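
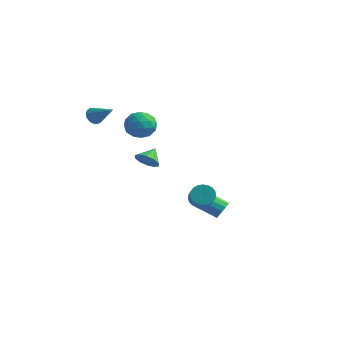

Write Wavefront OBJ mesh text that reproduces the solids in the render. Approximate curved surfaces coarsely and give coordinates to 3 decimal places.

v 2.011 -1.115 -1.452
v 2.401 -1.165 -1.982
v 3.659 -2.434 -0.938
v 3.269 -2.385 -0.408
v 2.505 -0.962 -1.862
v 3.763 -2.232 -0.818
v 2.534 -0.783 -1.679
v 3.793 -2.053 -0.635
v 2.483 -0.655 -1.462
v 3.742 -1.924 -0.418
v 2.361 -0.596 -1.243
v 3.619 -1.866 -0.199
v 2.185 -0.617 -1.056
v 3.444 -1.886 -0.012
v 1.983 -0.713 -0.929
v 3.241 -1.983 0.115
v 1.784 -0.871 -0.882
v 3.043 -2.141 0.162
v 1.621 -1.066 -0.922
v 2.879 -2.335 0.122
v 1.517 -1.268 -1.042
v 2.775 -2.538 0.002
v 1.487 -1.447 -1.225
v 2.746 -2.717 -0.181
v 1.538 -1.576 -1.442
v 2.797 -2.845 -0.398
v 1.661 -1.634 -1.661
v 2.919 -2.904 -0.617
v 1.836 -1.614 -1.848
v 3.095 -2.883 -0.804
v 2.039 -1.517 -1.975
v 3.297 -2.787 -0.931
v 2.237 -1.359 -2.022
v 3.496 -2.629 -0.978
v 0.509 2.428 -4.079
v 0.813 2.473 -3.552
v -0.285 1.958 -2.874
v -0.589 1.912 -3.401
v 0.664 2.749 -3.584
v -0.435 2.234 -2.906
v 0.473 2.939 -3.749
v -0.626 2.424 -3.071
v 0.292 2.992 -4.002
v -0.807 2.477 -3.324
v 0.169 2.894 -4.276
v -0.93 2.379 -3.598
v 0.137 2.671 -4.497
v -0.961 2.155 -3.819
v 0.205 2.382 -4.606
v -0.893 1.867 -3.928
v 0.355 2.106 -4.574
v -0.744 1.591 -3.896
v 0.546 1.916 -4.409
v -0.553 1.401 -3.731
v 0.727 1.863 -4.156
v -0.372 1.348 -3.478
v 0.85 1.961 -3.882
v -0.249 1.446 -3.204
v 0.881 2.185 -3.661
v -0.217 1.669 -2.983
v -3.932 1.204 -1.221
v -3.386 1.579 -1.592
v -4.068 2.036 -0.579
v -3.795 1.674 -1.802
v -4.257 1.589 -1.79
v -4.595 1.357 -1.56
v -4.679 1.066 -1.201
v -4.478 0.828 -0.849
v -4.069 0.734 -0.639
v -3.607 0.818 -0.652
v -3.269 1.05 -0.882
v -3.185 1.341 -1.241
v -3.736 -3.006 3.451
v -3.492 -3.351 3.068
v -2.444 -2.934 4.209
v -3.448 -3.1 2.969
v -3.47 -2.829 2.98
v -3.552 -2.598 3.099
v -3.677 -2.46 3.298
v -3.816 -2.448 3.533
v -3.936 -2.563 3.749
v -4.01 -2.78 3.897
v -4.022 -3.049 3.942
v -3.968 -3.308 3.876
v -3.861 -3.498 3.711
v -3.726 -3.575 3.487
v -3.593 -3.522 3.255
v -2.309 0.023 1.824
v -1.822 -0.552 2.396
v -3.618 -0.608 2.304
v -3.131 -1.183 2.876
v -3.17 -0.255 3.059
v -2.36 0.135 2.762
v -3.08 -1.295 1.938
v -2.27 -0.905 1.641
v -2.298 -1.366 2.467
v -2.354 -0.724 3.16
v -3.086 -0.436 1.54
v -3.142 0.206 2.233
v -1.95 -0.209 2.068
v -3.49 -0.951 2.632
v -3.512 -0.406 2.739
v -3.226 -0.743 3.076
v -2.267 0.195 2.283
v -1.981 -0.143 2.619
v -2.773 0.031 3.009
v -3.459 -1.017 2.081
v -3.173 -1.355 2.417
v -2.214 -0.417 1.624
v -1.928 -0.754 1.961
v -2.667 -1.191 1.691
v -1.944 -1.026 2.446
v -2.714 -1.397 2.728
v -2.683 -1.462 2.177
v -2.208 -1.233 2.002
v -1.977 -0.648 2.853
v -2.747 -1.019 3.135
v -2.769 -0.474 3.242
v -2.293 -0.244 3.068
v -2.257 -1.127 2.895
v -2.693 -0.141 1.565
v -3.463 -0.512 1.847
v -3.147 -0.916 1.632
v -2.671 -0.686 1.458
v -2.726 0.237 1.972
v -3.496 -0.134 2.254
v -3.232 0.073 2.698
v -2.757 0.302 2.523
v -3.183 -0.033 1.805
f 2 1 5
f 2 5 3
f 3 5 6
f 3 6 4
f 5 1 7
f 5 7 6
f 6 7 8
f 6 8 4
f 7 1 9
f 7 9 8
f 8 9 10
f 8 10 4
f 9 1 11
f 9 11 10
f 10 11 12
f 10 12 4
f 11 1 13
f 11 13 12
f 12 13 14
f 12 14 4
f 13 1 15
f 13 15 14
f 14 15 16
f 14 16 4
f 15 1 17
f 15 17 16
f 16 17 18
f 16 18 4
f 17 1 19
f 17 19 18
f 18 19 20
f 18 20 4
f 19 1 21
f 19 21 20
f 20 21 22
f 20 22 4
f 21 1 23
f 21 23 22
f 22 23 24
f 22 24 4
f 23 1 25
f 23 25 24
f 24 25 26
f 24 26 4
f 25 1 27
f 25 27 26
f 26 27 28
f 26 28 4
f 27 1 29
f 27 29 28
f 28 29 30
f 28 30 4
f 29 1 31
f 29 31 30
f 30 31 32
f 30 32 4
f 31 1 33
f 31 33 32
f 32 33 34
f 32 34 4
f 33 1 2
f 33 2 34
f 34 2 3
f 34 3 4
f 36 35 39
f 36 39 37
f 37 39 40
f 37 40 38
f 39 35 41
f 39 41 40
f 40 41 42
f 40 42 38
f 41 35 43
f 41 43 42
f 42 43 44
f 42 44 38
f 43 35 45
f 43 45 44
f 44 45 46
f 44 46 38
f 45 35 47
f 45 47 46
f 46 47 48
f 46 48 38
f 47 35 49
f 47 49 48
f 48 49 50
f 48 50 38
f 49 35 51
f 49 51 50
f 50 51 52
f 50 52 38
f 51 35 53
f 51 53 52
f 52 53 54
f 52 54 38
f 53 35 55
f 53 55 54
f 54 55 56
f 54 56 38
f 55 35 57
f 55 57 56
f 56 57 58
f 56 58 38
f 57 35 59
f 57 59 58
f 58 59 60
f 58 60 38
f 59 35 36
f 59 36 60
f 60 36 37
f 60 37 38
f 62 61 64
f 62 64 63
f 64 61 65
f 64 65 63
f 65 61 66
f 65 66 63
f 66 61 67
f 66 67 63
f 67 61 68
f 67 68 63
f 68 61 69
f 68 69 63
f 69 61 70
f 69 70 63
f 70 61 71
f 70 71 63
f 71 61 72
f 71 72 63
f 72 61 62
f 72 62 63
f 74 73 76
f 74 76 75
f 76 73 77
f 76 77 75
f 77 73 78
f 77 78 75
f 78 73 79
f 78 79 75
f 79 73 80
f 79 80 75
f 80 73 81
f 80 81 75
f 81 73 82
f 81 82 75
f 82 73 83
f 82 83 75
f 83 73 84
f 83 84 75
f 84 73 85
f 84 85 75
f 85 73 86
f 85 86 75
f 86 73 87
f 86 87 75
f 87 73 74
f 87 74 75
f 88 125 104
f 125 99 128
f 104 128 93
f 125 128 104
f 88 104 100
f 104 93 105
f 100 105 89
f 104 105 100
f 88 100 109
f 100 89 110
f 109 110 95
f 100 110 109
f 88 109 121
f 109 95 124
f 121 124 98
f 109 124 121
f 88 121 125
f 121 98 129
f 125 129 99
f 121 129 125
f 89 105 116
f 105 93 119
f 116 119 97
f 105 119 116
f 93 128 106
f 128 99 127
f 106 127 92
f 128 127 106
f 99 129 126
f 129 98 122
f 126 122 90
f 129 122 126
f 98 124 123
f 124 95 111
f 123 111 94
f 124 111 123
f 95 110 115
f 110 89 112
f 115 112 96
f 110 112 115
f 91 117 103
f 117 97 118
f 103 118 92
f 117 118 103
f 91 103 101
f 103 92 102
f 101 102 90
f 103 102 101
f 91 101 108
f 101 90 107
f 108 107 94
f 101 107 108
f 91 108 113
f 108 94 114
f 113 114 96
f 108 114 113
f 91 113 117
f 113 96 120
f 117 120 97
f 113 120 117
f 92 118 106
f 118 97 119
f 106 119 93
f 118 119 106
f 90 102 126
f 102 92 127
f 126 127 99
f 102 127 126
f 94 107 123
f 107 90 122
f 123 122 98
f 107 122 123
f 96 114 115
f 114 94 111
f 115 111 95
f 114 111 115
f 97 120 116
f 120 96 112
f 116 112 89
f 120 112 116



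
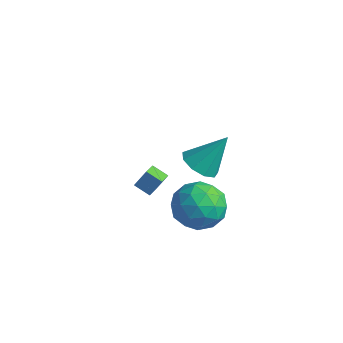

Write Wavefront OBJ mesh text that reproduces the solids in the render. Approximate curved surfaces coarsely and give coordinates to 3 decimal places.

v -2.954 4.112 -3.799
v -2.555 3.387 -3.532
v -3.661 3.862 -3.421
v -3.262 3.137 -3.154
v -2.678 4.563 -2.986
v -2.279 3.838 -2.719
v -3.385 4.313 -2.608
v -2.986 3.588 -2.341
v 0.34 3.98 -3.41
v 1.393 3.921 -2.737
v -0.653 2.999 -1.943
v 0.4 2.94 -1.27
v -0.166 4.041 -1.45
v 0.447 4.647 -2.357
v 0.293 2.273 -2.323
v 0.906 2.879 -3.23
v 1.364 2.866 -2.065
v 1.08 3.959 -1.526
v -0.34 2.961 -3.154
v -0.624 4.054 -2.615
v 0.953 4.037 -3.202
v -0.213 2.883 -1.478
v -0.546 3.53 -1.584
v 0.073 3.496 -1.188
v 0.398 4.464 -2.979
v 1.017 4.429 -2.583
v 0.1 4.499 -1.827
v -0.277 2.491 -2.097
v 0.342 2.456 -1.701
v 0.667 3.424 -3.492
v 1.286 3.39 -3.096
v 0.64 2.421 -2.853
v 1.555 3.382 -2.412
v 0.972 2.805 -1.55
v 0.909 2.413 -2.169
v 1.269 2.769 -2.701
v 1.389 4.024 -2.095
v 0.805 3.447 -1.233
v 0.472 4.095 -1.339
v 0.833 4.451 -1.871
v 1.372 3.404 -1.7
v -0.065 3.473 -3.447
v -0.649 2.896 -2.585
v -0.093 2.469 -2.809
v 0.268 2.825 -3.341
v -0.232 4.115 -3.13
v -0.815 3.538 -2.268
v -0.529 4.151 -1.979
v -0.169 4.507 -2.511
v -0.632 3.516 -2.98
v 1.369 2.528 1.551
v 1.874 3.034 1.037
v 1.971 3.452 3.049
v 1.33 3.284 1.101
v 0.804 3.18 1.376
v 0.543 2.772 1.733
v 0.668 2.25 2.004
v 1.121 1.858 2.064
v 1.69 1.78 1.883
v 2.109 2.052 1.547
v 2.181 2.547 1.213
f 2 4 1
f 5 2 1
f 1 4 3
f 3 5 1
f 2 8 4
f 6 2 5
f 6 8 2
f 4 8 3
f 7 5 3
f 3 8 7
f 7 6 5
f 8 6 7
f 9 46 25
f 46 20 49
f 25 49 14
f 46 49 25
f 9 25 21
f 25 14 26
f 21 26 10
f 25 26 21
f 9 21 30
f 21 10 31
f 30 31 16
f 21 31 30
f 9 30 42
f 30 16 45
f 42 45 19
f 30 45 42
f 9 42 46
f 42 19 50
f 46 50 20
f 42 50 46
f 10 26 37
f 26 14 40
f 37 40 18
f 26 40 37
f 14 49 27
f 49 20 48
f 27 48 13
f 49 48 27
f 20 50 47
f 50 19 43
f 47 43 11
f 50 43 47
f 19 45 44
f 45 16 32
f 44 32 15
f 45 32 44
f 16 31 36
f 31 10 33
f 36 33 17
f 31 33 36
f 12 38 24
f 38 18 39
f 24 39 13
f 38 39 24
f 12 24 22
f 24 13 23
f 22 23 11
f 24 23 22
f 12 22 29
f 22 11 28
f 29 28 15
f 22 28 29
f 12 29 34
f 29 15 35
f 34 35 17
f 29 35 34
f 12 34 38
f 34 17 41
f 38 41 18
f 34 41 38
f 13 39 27
f 39 18 40
f 27 40 14
f 39 40 27
f 11 23 47
f 23 13 48
f 47 48 20
f 23 48 47
f 15 28 44
f 28 11 43
f 44 43 19
f 28 43 44
f 17 35 36
f 35 15 32
f 36 32 16
f 35 32 36
f 18 41 37
f 41 17 33
f 37 33 10
f 41 33 37
f 52 51 54
f 52 54 53
f 54 51 55
f 54 55 53
f 55 51 56
f 55 56 53
f 56 51 57
f 56 57 53
f 57 51 58
f 57 58 53
f 58 51 59
f 58 59 53
f 59 51 60
f 59 60 53
f 60 51 61
f 60 61 53
f 61 51 52
f 61 52 53



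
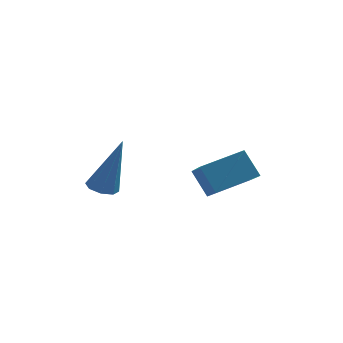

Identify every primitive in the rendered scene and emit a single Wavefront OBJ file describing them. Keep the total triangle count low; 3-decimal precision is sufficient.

v -0.817 0.03 -3.5
v -0.506 -1.11 -2.751
v -1.325 0.459 -2.636
v -1.013 -0.681 -1.886
v 0.493 0.681 -3.054
v 0.805 -0.459 -2.304
v -0.014 1.11 -2.189
v 0.297 -0.03 -1.44
v -3.692 -3.033 -1.667
v -3.207 -3.021 -1.824
v -3.088 -2.987 0.207
v -3.359 -2.664 -1.784
v -3.707 -2.523 -1.675
v -4.045 -2.681 -1.562
v -4.177 -3.045 -1.511
v -4.025 -3.402 -1.551
v -3.677 -3.543 -1.66
v -3.338 -3.385 -1.773
f 2 4 1
f 5 2 1
f 1 4 3
f 3 5 1
f 2 8 4
f 6 2 5
f 6 8 2
f 4 8 3
f 7 5 3
f 3 8 7
f 7 6 5
f 8 6 7
f 10 9 12
f 10 12 11
f 12 9 13
f 12 13 11
f 13 9 14
f 13 14 11
f 14 9 15
f 14 15 11
f 15 9 16
f 15 16 11
f 16 9 17
f 16 17 11
f 17 9 18
f 17 18 11
f 18 9 10
f 18 10 11



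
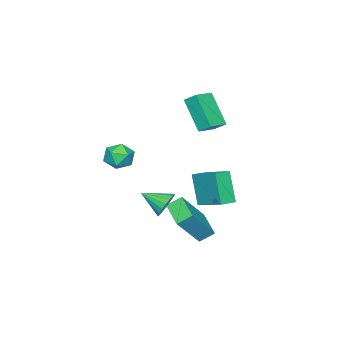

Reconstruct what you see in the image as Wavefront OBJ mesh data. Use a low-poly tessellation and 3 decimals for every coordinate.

v -3.374 -1.097 2.613
v -3.821 -2.29 4.206
v -3.402 -0.413 3.118
v -3.848 -1.607 4.711
v -2.292 -1.213 2.829
v -2.738 -2.407 4.422
v -2.319 -0.53 3.334
v -2.766 -1.723 4.927
v -4.06 -1.672 -2.898
v -4.493 -2.356 -1.179
v -3.61 0.04 -2.104
v -4.043 -0.644 -0.385
v -3.237 -1.936 -2.795
v -3.67 -2.62 -1.076
v -2.787 -0.224 -2.001
v -3.22 -0.908 -0.282
v -0.181 -3.384 1.67
v 0.327 -3.172 1.048
v 0.553 -4.488 1.892
v 1.061 -4.276 1.27
v 1.052 -3.828 1.97
v 0.599 -3.146 1.832
v 0.281 -4.514 1.108
v -0.172 -3.832 0.97
v 0.612 -3.87 0.7
v 1.089 -3.447 1.233
v -0.209 -4.213 1.707
v 0.268 -3.79 2.24
v 1.388 -0.322 -0.263
v 0.897 0.189 0.224
v 0.083 -0.015 -1.905
v -0.409 0.496 -1.418
v 2.229 0.904 -0.702
v 1.737 1.415 -0.215
v 0.923 1.211 -2.344
v 0.432 1.722 -1.857
v 2.232 0.326 0.324
v 2.612 0.142 -0.296
v 2.608 -0.826 0.896
v 2.839 0.306 -0.115
v 2.947 0.474 0.153
v 2.912 0.613 0.454
v 2.743 0.695 0.73
v 2.473 0.703 0.926
v 2.155 0.637 1.002
v 1.852 0.51 0.944
v 1.624 0.345 0.763
v 1.517 0.177 0.495
v 1.551 0.039 0.194
v 1.72 -0.043 -0.082
v 1.991 -0.052 -0.278
v 2.309 0.015 -0.354
f 2 4 1
f 5 2 1
f 1 4 3
f 3 5 1
f 2 8 4
f 6 2 5
f 6 8 2
f 4 8 3
f 7 5 3
f 3 8 7
f 7 6 5
f 8 6 7
f 10 12 9
f 13 10 9
f 9 12 11
f 11 13 9
f 10 16 12
f 14 10 13
f 14 16 10
f 12 16 11
f 15 13 11
f 11 16 15
f 15 14 13
f 16 14 15
f 17 28 22
f 17 22 18
f 17 18 24
f 17 24 27
f 17 27 28
f 18 22 26
f 22 28 21
f 28 27 19
f 27 24 23
f 24 18 25
f 20 26 21
f 20 21 19
f 20 19 23
f 20 23 25
f 20 25 26
f 21 26 22
f 19 21 28
f 23 19 27
f 25 23 24
f 26 25 18
f 30 32 29
f 33 30 29
f 29 32 31
f 31 33 29
f 30 36 32
f 34 30 33
f 34 36 30
f 32 36 31
f 35 33 31
f 31 36 35
f 35 34 33
f 36 34 35
f 38 37 40
f 38 40 39
f 40 37 41
f 40 41 39
f 41 37 42
f 41 42 39
f 42 37 43
f 42 43 39
f 43 37 44
f 43 44 39
f 44 37 45
f 44 45 39
f 45 37 46
f 45 46 39
f 46 37 47
f 46 47 39
f 47 37 48
f 47 48 39
f 48 37 49
f 48 49 39
f 49 37 50
f 49 50 39
f 50 37 51
f 50 51 39
f 51 37 52
f 51 52 39
f 52 37 38
f 52 38 39



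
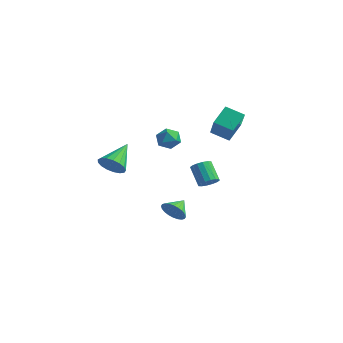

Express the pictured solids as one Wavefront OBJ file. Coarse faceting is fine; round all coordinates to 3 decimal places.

v -0.957 -2.795 0.473
v -0.173 -2.493 0.246
v -1.283 -1.185 1.487
v -0.424 -2.354 -0.055
v -0.797 -2.315 -0.236
v -1.207 -2.387 -0.254
v -1.56 -2.552 -0.106
v -1.774 -2.772 0.175
v -1.801 -2.998 0.524
v -1.635 -3.177 0.861
v -1.314 -3.268 1.109
v -0.911 -3.251 1.212
v -0.518 -3.13 1.145
v -0.226 -2.931 0.924
v -0.101 -2.701 0.6
v 1.765 2.203 -1.802
v 2.147 1.923 -1.357
v 1.237 2.276 -0.353
v 0.855 2.557 -0.798
v 2.252 2.242 -1.374
v 1.343 2.595 -0.37
v 2.227 2.551 -1.505
v 1.317 2.904 -0.501
v 2.078 2.766 -1.716
v 1.168 3.12 -0.712
v 1.845 2.831 -1.95
v 0.935 3.184 -0.946
v 1.591 2.728 -2.144
v 0.681 3.081 -1.141
v 1.383 2.484 -2.247
v 0.473 2.837 -1.243
v 1.277 2.165 -2.23
v 0.368 2.518 -1.226
v 1.303 1.856 -2.099
v 0.393 2.209 -1.095
v 1.452 1.64 -1.888
v 0.542 1.994 -0.884
v 1.685 1.576 -1.654
v 0.775 1.929 -0.65
v 1.939 1.679 -1.459
v 1.029 2.032 -0.456
v 3.296 0.793 3.884
v 3.206 1.876 4.701
v 2.201 1.785 2.448
v 2.111 2.868 3.266
v 4.309 1.232 3.414
v 4.219 2.315 4.232
v 3.214 2.224 1.979
v 3.124 3.307 2.796
v 0.679 0.435 -3.807
v 1.264 0.724 -4.303
v 0.581 1.445 -3.333
v 1.001 0.781 -4.477
v 0.689 0.784 -4.549
v 0.376 0.735 -4.508
v 0.109 0.64 -4.36
v -0.072 0.514 -4.128
v -0.138 0.375 -3.847
v -0.08 0.246 -3.56
v 0.093 0.146 -3.311
v 0.356 0.089 -3.137
v 0.668 0.086 -3.065
v 0.981 0.135 -3.106
v 1.248 0.23 -3.254
v 1.429 0.356 -3.486
v 1.495 0.495 -3.767
v 1.437 0.624 -4.054
v 1.151 -0.673 3.251
v 1.887 -0.477 3.154
v 1.193 -1.343 2.206
v 1.929 -1.147 2.109
v 1.728 -1.615 2.684
v 1.703 -1.201 3.329
v 1.377 -0.619 2.031
v 1.352 -0.205 2.676
v 2.027 -0.444 2.4
v 2.244 -1.06 2.804
v 0.836 -0.76 2.556
v 1.053 -1.376 2.96
f 2 1 4
f 2 4 3
f 4 1 5
f 4 5 3
f 5 1 6
f 5 6 3
f 6 1 7
f 6 7 3
f 7 1 8
f 7 8 3
f 8 1 9
f 8 9 3
f 9 1 10
f 9 10 3
f 10 1 11
f 10 11 3
f 11 1 12
f 11 12 3
f 12 1 13
f 12 13 3
f 13 1 14
f 13 14 3
f 14 1 15
f 14 15 3
f 15 1 2
f 15 2 3
f 17 16 20
f 17 20 18
f 18 20 21
f 18 21 19
f 20 16 22
f 20 22 21
f 21 22 23
f 21 23 19
f 22 16 24
f 22 24 23
f 23 24 25
f 23 25 19
f 24 16 26
f 24 26 25
f 25 26 27
f 25 27 19
f 26 16 28
f 26 28 27
f 27 28 29
f 27 29 19
f 28 16 30
f 28 30 29
f 29 30 31
f 29 31 19
f 30 16 32
f 30 32 31
f 31 32 33
f 31 33 19
f 32 16 34
f 32 34 33
f 33 34 35
f 33 35 19
f 34 16 36
f 34 36 35
f 35 36 37
f 35 37 19
f 36 16 38
f 36 38 37
f 37 38 39
f 37 39 19
f 38 16 40
f 38 40 39
f 39 40 41
f 39 41 19
f 40 16 17
f 40 17 41
f 41 17 18
f 41 18 19
f 43 45 42
f 46 43 42
f 42 45 44
f 44 46 42
f 43 49 45
f 47 43 46
f 47 49 43
f 45 49 44
f 48 46 44
f 44 49 48
f 48 47 46
f 49 47 48
f 51 50 53
f 51 53 52
f 53 50 54
f 53 54 52
f 54 50 55
f 54 55 52
f 55 50 56
f 55 56 52
f 56 50 57
f 56 57 52
f 57 50 58
f 57 58 52
f 58 50 59
f 58 59 52
f 59 50 60
f 59 60 52
f 60 50 61
f 60 61 52
f 61 50 62
f 61 62 52
f 62 50 63
f 62 63 52
f 63 50 64
f 63 64 52
f 64 50 65
f 64 65 52
f 65 50 66
f 65 66 52
f 66 50 67
f 66 67 52
f 67 50 51
f 67 51 52
f 68 79 73
f 68 73 69
f 68 69 75
f 68 75 78
f 68 78 79
f 69 73 77
f 73 79 72
f 79 78 70
f 78 75 74
f 75 69 76
f 71 77 72
f 71 72 70
f 71 70 74
f 71 74 76
f 71 76 77
f 72 77 73
f 70 72 79
f 74 70 78
f 76 74 75
f 77 76 69



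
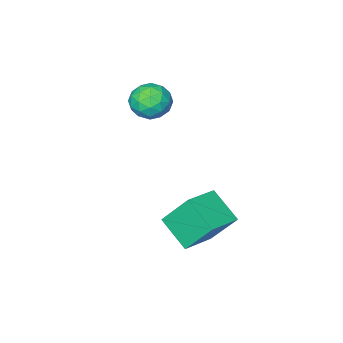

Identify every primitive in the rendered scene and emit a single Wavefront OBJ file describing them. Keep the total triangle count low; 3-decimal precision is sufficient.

v -1.678 -2.08 1.111
v -1.029 -2.451 0.682
v -2.511 -3.149 0.778
v -1.862 -3.52 0.349
v -1.833 -3.463 1.209
v -1.319 -2.802 1.415
v -2.221 -2.798 0.045
v -1.707 -2.137 0.251
v -1.365 -2.895 0.023
v -1.125 -3.306 0.742
v -2.415 -2.294 0.718
v -2.175 -2.705 1.437
v -1.281 -2.172 0.926
v -2.259 -3.428 0.534
v -2.242 -3.395 1.04
v -1.861 -3.613 0.787
v -1.451 -2.378 1.356
v -1.069 -2.596 1.104
v -1.542 -3.191 1.414
v -2.471 -3.004 0.356
v -2.089 -3.222 0.104
v -1.679 -1.987 0.673
v -1.298 -2.205 0.42
v -1.998 -2.409 0.046
v -1.097 -2.651 0.286
v -1.586 -3.279 0.091
v -1.797 -2.855 -0.088
v -1.495 -2.466 0.033
v -0.956 -2.893 0.709
v -1.445 -3.521 0.513
v -1.428 -3.487 1.019
v -1.126 -3.099 1.14
v -1.153 -3.153 0.322
v -2.095 -2.079 0.947
v -2.584 -2.707 0.751
v -2.414 -2.501 0.32
v -2.112 -2.113 0.441
v -1.954 -2.321 1.369
v -2.443 -2.949 1.174
v -2.045 -3.134 1.427
v -1.743 -2.745 1.548
v -2.387 -2.447 1.138
v -2.133 1.9 -3.099
v -2.045 0.619 -2.267
v -0.729 2.22 -2.754
v -0.642 0.938 -1.922
v -1.598 1.042 -4.478
v -1.511 -0.24 -3.646
v -0.195 1.361 -4.133
v -0.107 0.08 -3.301
f 1 38 17
f 38 12 41
f 17 41 6
f 38 41 17
f 1 17 13
f 17 6 18
f 13 18 2
f 17 18 13
f 1 13 22
f 13 2 23
f 22 23 8
f 13 23 22
f 1 22 34
f 22 8 37
f 34 37 11
f 22 37 34
f 1 34 38
f 34 11 42
f 38 42 12
f 34 42 38
f 2 18 29
f 18 6 32
f 29 32 10
f 18 32 29
f 6 41 19
f 41 12 40
f 19 40 5
f 41 40 19
f 12 42 39
f 42 11 35
f 39 35 3
f 42 35 39
f 11 37 36
f 37 8 24
f 36 24 7
f 37 24 36
f 8 23 28
f 23 2 25
f 28 25 9
f 23 25 28
f 4 30 16
f 30 10 31
f 16 31 5
f 30 31 16
f 4 16 14
f 16 5 15
f 14 15 3
f 16 15 14
f 4 14 21
f 14 3 20
f 21 20 7
f 14 20 21
f 4 21 26
f 21 7 27
f 26 27 9
f 21 27 26
f 4 26 30
f 26 9 33
f 30 33 10
f 26 33 30
f 5 31 19
f 31 10 32
f 19 32 6
f 31 32 19
f 3 15 39
f 15 5 40
f 39 40 12
f 15 40 39
f 7 20 36
f 20 3 35
f 36 35 11
f 20 35 36
f 9 27 28
f 27 7 24
f 28 24 8
f 27 24 28
f 10 33 29
f 33 9 25
f 29 25 2
f 33 25 29
f 44 46 43
f 47 44 43
f 43 46 45
f 45 47 43
f 44 50 46
f 48 44 47
f 48 50 44
f 46 50 45
f 49 47 45
f 45 50 49
f 49 48 47
f 50 48 49



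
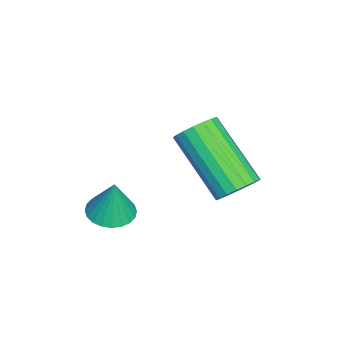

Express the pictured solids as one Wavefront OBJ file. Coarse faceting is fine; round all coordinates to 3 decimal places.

v -1.806 -0.915 2.762
v -1.386 -0.899 3.101
v -2.294 -1.968 4.277
v -2.714 -1.985 3.938
v -1.518 -0.711 3.171
v -2.426 -1.78 4.346
v -1.708 -0.563 3.159
v -2.615 -1.632 4.335
v -1.916 -0.485 3.069
v -2.824 -1.554 4.244
v -2.103 -0.492 2.918
v -3.011 -1.561 4.094
v -2.231 -0.583 2.736
v -3.139 -1.653 3.912
v -2.275 -0.74 2.56
v -3.183 -1.81 3.735
v -2.226 -0.932 2.423
v -3.134 -2.001 3.599
v -2.094 -1.12 2.354
v -3.002 -2.189 3.529
v -1.905 -1.268 2.365
v -2.812 -2.337 3.541
v -1.696 -1.346 2.456
v -2.604 -2.415 3.631
v -1.509 -1.339 2.606
v -2.417 -2.408 3.782
v -1.381 -1.247 2.788
v -2.289 -2.317 3.964
v -1.337 -1.09 2.965
v -2.245 -2.16 4.14
v -0.933 -3.453 2.426
v -0.505 -3.143 2.316
v -0.767 -3.327 3.434
v -0.659 -2.999 2.324
v -0.855 -2.924 2.347
v -1.062 -2.93 2.382
v -1.25 -3.016 2.424
v -1.39 -3.168 2.466
v -1.46 -3.363 2.502
v -1.45 -3.572 2.526
v -1.361 -3.763 2.535
v -1.208 -3.907 2.528
v -1.012 -3.981 2.505
v -0.804 -3.975 2.47
v -0.616 -3.89 2.428
v -0.476 -3.738 2.386
v -0.406 -3.543 2.35
v -0.416 -3.333 2.325
f 2 1 5
f 2 5 3
f 3 5 6
f 3 6 4
f 5 1 7
f 5 7 6
f 6 7 8
f 6 8 4
f 7 1 9
f 7 9 8
f 8 9 10
f 8 10 4
f 9 1 11
f 9 11 10
f 10 11 12
f 10 12 4
f 11 1 13
f 11 13 12
f 12 13 14
f 12 14 4
f 13 1 15
f 13 15 14
f 14 15 16
f 14 16 4
f 15 1 17
f 15 17 16
f 16 17 18
f 16 18 4
f 17 1 19
f 17 19 18
f 18 19 20
f 18 20 4
f 19 1 21
f 19 21 20
f 20 21 22
f 20 22 4
f 21 1 23
f 21 23 22
f 22 23 24
f 22 24 4
f 23 1 25
f 23 25 24
f 24 25 26
f 24 26 4
f 25 1 27
f 25 27 26
f 26 27 28
f 26 28 4
f 27 1 29
f 27 29 28
f 28 29 30
f 28 30 4
f 29 1 2
f 29 2 30
f 30 2 3
f 30 3 4
f 32 31 34
f 32 34 33
f 34 31 35
f 34 35 33
f 35 31 36
f 35 36 33
f 36 31 37
f 36 37 33
f 37 31 38
f 37 38 33
f 38 31 39
f 38 39 33
f 39 31 40
f 39 40 33
f 40 31 41
f 40 41 33
f 41 31 42
f 41 42 33
f 42 31 43
f 42 43 33
f 43 31 44
f 43 44 33
f 44 31 45
f 44 45 33
f 45 31 46
f 45 46 33
f 46 31 47
f 46 47 33
f 47 31 48
f 47 48 33
f 48 31 32
f 48 32 33



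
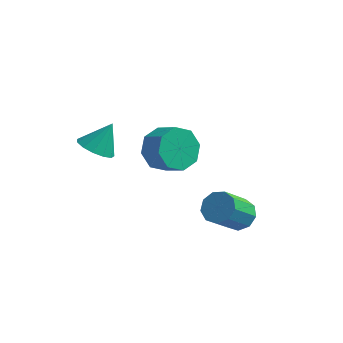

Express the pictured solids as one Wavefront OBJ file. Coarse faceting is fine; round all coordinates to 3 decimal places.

v 1.466 -0.544 -0.741
v 2.068 -0.966 -0.93
v 1.637 -2.119 0.271
v 1.034 -1.696 0.461
v 2.199 -0.628 -0.558
v 1.767 -1.78 0.643
v 1.986 -0.249 -0.272
v 1.555 -1.402 0.93
v 1.53 -0.009 -0.205
v 1.099 -1.162 0.997
v 1.044 -0.019 -0.388
v 0.613 -1.171 0.813
v 0.755 -0.274 -0.737
v 0.324 -1.427 0.465
v 0.799 -0.656 -1.087
v 0.367 -1.808 0.114
v 1.154 -0.985 -1.276
v 0.723 -2.137 -0.074
v 1.656 -1.108 -1.214
v 1.224 -2.26 -0.012
v -2.375 0.833 1.01
v -2.011 0.391 0.13
v -1.101 0.025 0.69
v -1.465 0.467 1.57
v -1.761 1.15 0.219
v -0.851 0.783 0.779
v -1.871 1.723 0.772
v -0.96 1.356 1.332
v -2.276 1.775 1.464
v -1.365 1.408 2.024
v -2.739 1.275 1.89
v -1.829 0.909 2.45
v -2.989 0.517 1.801
v -2.079 0.15 2.361
v -2.88 -0.056 1.248
v -1.969 -0.423 1.808
v -2.475 -0.108 0.556
v -1.564 -0.475 1.116
v -3.507 -2.851 3.367
v -2.816 -2.664 2.987
v -3.073 -2.209 4.473
v -3.107 -2.322 2.903
v -3.524 -2.148 2.966
v -3.936 -2.197 3.156
v -4.212 -2.454 3.413
v -4.264 -2.837 3.656
v -4.075 -3.224 3.807
v -3.707 -3.493 3.818
v -3.275 -3.558 3.687
v -2.916 -3.398 3.453
v -2.746 -3.065 3.193
f 2 1 5
f 2 5 3
f 3 5 6
f 3 6 4
f 5 1 7
f 5 7 6
f 6 7 8
f 6 8 4
f 7 1 9
f 7 9 8
f 8 9 10
f 8 10 4
f 9 1 11
f 9 11 10
f 10 11 12
f 10 12 4
f 11 1 13
f 11 13 12
f 12 13 14
f 12 14 4
f 13 1 15
f 13 15 14
f 14 15 16
f 14 16 4
f 15 1 17
f 15 17 16
f 16 17 18
f 16 18 4
f 17 1 19
f 17 19 18
f 18 19 20
f 18 20 4
f 19 1 2
f 19 2 20
f 20 2 3
f 20 3 4
f 22 21 25
f 22 25 23
f 23 25 26
f 23 26 24
f 25 21 27
f 25 27 26
f 26 27 28
f 26 28 24
f 27 21 29
f 27 29 28
f 28 29 30
f 28 30 24
f 29 21 31
f 29 31 30
f 30 31 32
f 30 32 24
f 31 21 33
f 31 33 32
f 32 33 34
f 32 34 24
f 33 21 35
f 33 35 34
f 34 35 36
f 34 36 24
f 35 21 37
f 35 37 36
f 36 37 38
f 36 38 24
f 37 21 22
f 37 22 38
f 38 22 23
f 38 23 24
f 40 39 42
f 40 42 41
f 42 39 43
f 42 43 41
f 43 39 44
f 43 44 41
f 44 39 45
f 44 45 41
f 45 39 46
f 45 46 41
f 46 39 47
f 46 47 41
f 47 39 48
f 47 48 41
f 48 39 49
f 48 49 41
f 49 39 50
f 49 50 41
f 50 39 51
f 50 51 41
f 51 39 40
f 51 40 41



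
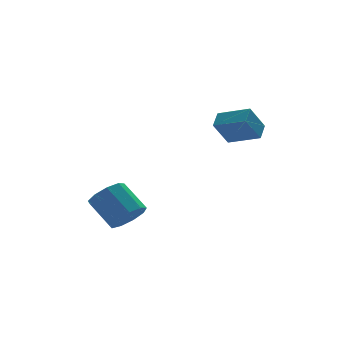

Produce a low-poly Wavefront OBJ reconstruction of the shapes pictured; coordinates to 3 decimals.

v 0.204 -1.696 3.122
v 1.127 -2.711 3.559
v 0.645 -1.115 3.538
v 1.568 -2.13 3.976
v 0.932 -1.49 2.064
v 1.855 -2.505 2.502
v 1.373 -0.909 2.481
v 2.296 -1.924 2.918
v -2.903 -0.612 -1.762
v -2.537 -1.056 -1.109
v -3.071 0.008 -0.086
v -3.437 0.452 -0.738
v -2.152 -0.656 -1.325
v -2.686 0.408 -0.301
v -2.119 -0.236 -1.744
v -2.653 0.829 -0.721
v -2.453 0.009 -2.172
v -2.986 1.073 -1.149
v -2.997 -0.037 -2.408
v -3.531 1.027 -1.385
v -3.498 -0.352 -2.342
v -4.031 0.712 -1.318
v -3.72 -0.789 -2.004
v -4.254 0.275 -0.98
v -3.56 -1.143 -1.553
v -4.094 -0.079 -0.529
v -3.093 -1.248 -1.199
v -3.627 -0.184 -0.176
f 2 4 1
f 5 2 1
f 1 4 3
f 3 5 1
f 2 8 4
f 6 2 5
f 6 8 2
f 4 8 3
f 7 5 3
f 3 8 7
f 7 6 5
f 8 6 7
f 10 9 13
f 10 13 11
f 11 13 14
f 11 14 12
f 13 9 15
f 13 15 14
f 14 15 16
f 14 16 12
f 15 9 17
f 15 17 16
f 16 17 18
f 16 18 12
f 17 9 19
f 17 19 18
f 18 19 20
f 18 20 12
f 19 9 21
f 19 21 20
f 20 21 22
f 20 22 12
f 21 9 23
f 21 23 22
f 22 23 24
f 22 24 12
f 23 9 25
f 23 25 24
f 24 25 26
f 24 26 12
f 25 9 27
f 25 27 26
f 26 27 28
f 26 28 12
f 27 9 10
f 27 10 28
f 28 10 11
f 28 11 12



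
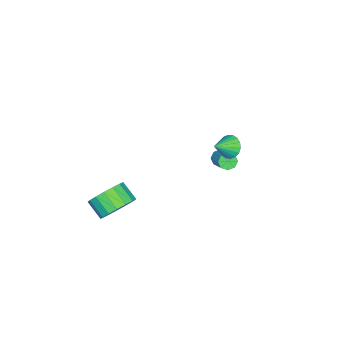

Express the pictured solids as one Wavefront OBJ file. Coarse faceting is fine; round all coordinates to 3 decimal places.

v -3.502 0.294 -3.317
v -3.147 -0.128 -3.218
v -2.383 0.664 -2.584
v -2.738 1.086 -2.683
v -3.059 0.079 -3.583
v -2.294 0.871 -2.949
v -3.23 0.412 -3.792
v -2.466 1.204 -3.158
v -3.561 0.676 -3.723
v -2.797 1.467 -3.089
v -3.857 0.716 -3.416
v -3.093 1.508 -2.782
v -3.946 0.509 -3.051
v -3.181 1.301 -2.417
v -3.774 0.176 -2.842
v -3.01 0.968 -2.208
v -3.443 -0.087 -2.911
v -2.679 0.704 -2.277
v -0.455 2.174 0.895
v -0.18 1.874 0.277
v 0.515 1.726 1.545
v -0.043 2.173 0.28
v 0.012 2.473 0.405
v -0.026 2.714 0.627
v -0.148 2.847 0.902
v -0.331 2.848 1.175
v -0.539 2.714 1.394
v -0.73 2.474 1.513
v -0.866 2.175 1.51
v -0.921 1.875 1.385
v -0.884 1.634 1.164
v -0.762 1.501 0.889
v -0.578 1.5 0.615
v -0.371 1.634 0.397
v 3.801 -2.136 -2.511
v 4.247 -2.856 -3.213
v 3.885 -3.784 -2.491
v 3.439 -3.064 -1.789
v 4.639 -2.748 -2.877
v 4.276 -3.676 -2.156
v 4.838 -2.5 -2.458
v 4.475 -3.428 -1.736
v 4.8 -2.169 -2.05
v 4.437 -3.096 -1.329
v 4.533 -1.83 -1.749
v 4.17 -2.758 -1.027
v 4.098 -1.561 -1.621
v 3.736 -2.489 -0.9
v 3.596 -1.424 -1.698
v 3.233 -2.352 -0.977
v 3.14 -1.45 -1.961
v 2.778 -2.378 -1.239
v 2.836 -1.633 -2.349
v 2.474 -2.561 -1.628
v 2.753 -1.932 -2.775
v 2.391 -2.86 -2.054
v 2.91 -2.277 -3.14
v 2.548 -3.205 -2.419
v 3.272 -2.59 -3.361
v 2.909 -3.518 -2.64
v 3.754 -2.799 -3.387
v 3.391 -3.727 -2.666
f 2 1 5
f 2 5 3
f 3 5 6
f 3 6 4
f 5 1 7
f 5 7 6
f 6 7 8
f 6 8 4
f 7 1 9
f 7 9 8
f 8 9 10
f 8 10 4
f 9 1 11
f 9 11 10
f 10 11 12
f 10 12 4
f 11 1 13
f 11 13 12
f 12 13 14
f 12 14 4
f 13 1 15
f 13 15 14
f 14 15 16
f 14 16 4
f 15 1 17
f 15 17 16
f 16 17 18
f 16 18 4
f 17 1 2
f 17 2 18
f 18 2 3
f 18 3 4
f 20 19 22
f 20 22 21
f 22 19 23
f 22 23 21
f 23 19 24
f 23 24 21
f 24 19 25
f 24 25 21
f 25 19 26
f 25 26 21
f 26 19 27
f 26 27 21
f 27 19 28
f 27 28 21
f 28 19 29
f 28 29 21
f 29 19 30
f 29 30 21
f 30 19 31
f 30 31 21
f 31 19 32
f 31 32 21
f 32 19 33
f 32 33 21
f 33 19 34
f 33 34 21
f 34 19 20
f 34 20 21
f 36 35 39
f 36 39 37
f 37 39 40
f 37 40 38
f 39 35 41
f 39 41 40
f 40 41 42
f 40 42 38
f 41 35 43
f 41 43 42
f 42 43 44
f 42 44 38
f 43 35 45
f 43 45 44
f 44 45 46
f 44 46 38
f 45 35 47
f 45 47 46
f 46 47 48
f 46 48 38
f 47 35 49
f 47 49 48
f 48 49 50
f 48 50 38
f 49 35 51
f 49 51 50
f 50 51 52
f 50 52 38
f 51 35 53
f 51 53 52
f 52 53 54
f 52 54 38
f 53 35 55
f 53 55 54
f 54 55 56
f 54 56 38
f 55 35 57
f 55 57 56
f 56 57 58
f 56 58 38
f 57 35 59
f 57 59 58
f 58 59 60
f 58 60 38
f 59 35 61
f 59 61 60
f 60 61 62
f 60 62 38
f 61 35 36
f 61 36 62
f 62 36 37
f 62 37 38



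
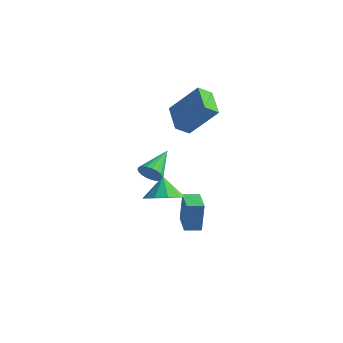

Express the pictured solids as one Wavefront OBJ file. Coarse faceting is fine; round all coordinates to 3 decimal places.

v -3.218 -0.785 0.613
v -2.737 -0.968 1.042
v -3.282 0.805 1.367
v -2.589 -0.862 0.831
v -2.55 -0.743 0.582
v -2.626 -0.631 0.339
v -2.805 -0.545 0.143
v -3.055 -0.501 0.029
v -3.333 -0.506 0.015
v -3.592 -0.559 0.105
v -3.785 -0.651 0.283
v -3.881 -0.766 0.518
v -3.862 -0.885 0.769
v -3.731 -0.986 0.994
v -3.512 -1.052 1.152
v -3.242 -1.072 1.218
v -2.968 -1.043 1.179
v -2.869 2.122 2.044
v -3.27 1.486 2.574
v -3.917 3.233 2.585
v -4.318 2.597 3.115
v -1.542 2.603 3.625
v -1.943 1.967 4.155
v -2.59 3.714 4.166
v -2.991 3.078 4.696
v -1.519 -2.294 0.32
v -1.029 -1.489 0.088
v -1.901 -1.766 1.34
v -1.58 -1.444 -0.143
v -2.108 -1.723 -0.197
v -2.411 -2.22 -0.053
v -2.373 -2.745 0.233
v -2.008 -3.098 0.553
v -1.457 -3.144 0.783
v -0.929 -2.865 0.837
v -0.626 -2.368 0.693
v -0.665 -1.842 0.407
v -2.561 0.768 -3.091
v -2.509 0.914 -1.468
v -1.917 1.304 -3.16
v -1.865 1.45 -1.537
v -1.655 -0.31 -3.023
v -1.603 -0.164 -1.4
v -1.011 0.226 -3.092
v -0.959 0.372 -1.469
f 2 1 4
f 2 4 3
f 4 1 5
f 4 5 3
f 5 1 6
f 5 6 3
f 6 1 7
f 6 7 3
f 7 1 8
f 7 8 3
f 8 1 9
f 8 9 3
f 9 1 10
f 9 10 3
f 10 1 11
f 10 11 3
f 11 1 12
f 11 12 3
f 12 1 13
f 12 13 3
f 13 1 14
f 13 14 3
f 14 1 15
f 14 15 3
f 15 1 16
f 15 16 3
f 16 1 17
f 16 17 3
f 17 1 2
f 17 2 3
f 19 21 18
f 22 19 18
f 18 21 20
f 20 22 18
f 19 25 21
f 23 19 22
f 23 25 19
f 21 25 20
f 24 22 20
f 20 25 24
f 24 23 22
f 25 23 24
f 27 26 29
f 27 29 28
f 29 26 30
f 29 30 28
f 30 26 31
f 30 31 28
f 31 26 32
f 31 32 28
f 32 26 33
f 32 33 28
f 33 26 34
f 33 34 28
f 34 26 35
f 34 35 28
f 35 26 36
f 35 36 28
f 36 26 37
f 36 37 28
f 37 26 27
f 37 27 28
f 39 41 38
f 42 39 38
f 38 41 40
f 40 42 38
f 39 45 41
f 43 39 42
f 43 45 39
f 41 45 40
f 44 42 40
f 40 45 44
f 44 43 42
f 45 43 44



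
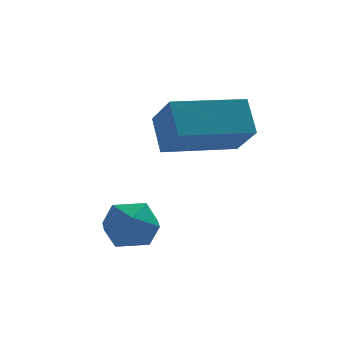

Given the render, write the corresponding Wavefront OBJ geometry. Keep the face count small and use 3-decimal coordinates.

v -2.975 -4.066 -0.28
v -2.682 -3.571 0.334
v -1.818 -3.889 -0.974
v -1.525 -3.394 -0.36
v -1.624 -4.218 -0.225
v -2.339 -4.328 0.204
v -2.161 -3.132 -0.844
v -2.876 -3.242 -0.415
v -2.179 -2.994 -0.015
v -1.847 -3.665 0.368
v -2.653 -3.795 -1.008
v -2.321 -4.466 -0.625
v -0.85 -2.772 2.245
v -0.904 -1.962 3.143
v -1.101 -1.742 1.301
v -1.154 -0.932 2.198
v 1.254 -2.428 2.062
v 1.201 -1.618 2.959
v 1.004 -1.398 1.117
v 0.95 -0.588 2.015
f 1 12 6
f 1 6 2
f 1 2 8
f 1 8 11
f 1 11 12
f 2 6 10
f 6 12 5
f 12 11 3
f 11 8 7
f 8 2 9
f 4 10 5
f 4 5 3
f 4 3 7
f 4 7 9
f 4 9 10
f 5 10 6
f 3 5 12
f 7 3 11
f 9 7 8
f 10 9 2
f 14 16 13
f 17 14 13
f 13 16 15
f 15 17 13
f 14 20 16
f 18 14 17
f 18 20 14
f 16 20 15
f 19 17 15
f 15 20 19
f 19 18 17
f 20 18 19



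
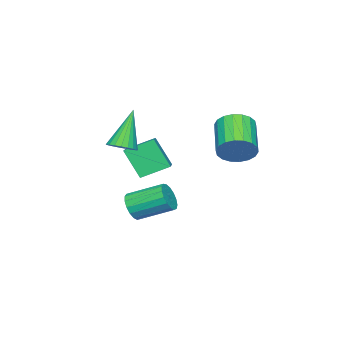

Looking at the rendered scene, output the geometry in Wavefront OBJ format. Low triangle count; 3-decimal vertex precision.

v -0.194 -2.511 -2.872
v 0.392 -2.546 -2.329
v -0.219 -0.964 -1.565
v -0.806 -0.929 -2.108
v 0.546 -2.347 -2.617
v -0.065 -0.765 -1.854
v 0.531 -2.186 -2.964
v -0.081 -0.604 -2.201
v 0.349 -2.099 -3.29
v -0.262 -0.517 -2.527
v 0.043 -2.107 -3.52
v -0.568 -0.525 -2.757
v -0.317 -2.207 -3.601
v -0.929 -0.625 -2.838
v -0.65 -2.377 -3.515
v -1.261 -0.794 -2.752
v -0.878 -2.577 -3.282
v -1.489 -0.995 -2.519
v -0.949 -2.763 -2.955
v -1.561 -1.18 -2.192
v -0.848 -2.89 -2.608
v -1.459 -1.308 -1.845
v -0.596 -2.931 -2.322
v -1.208 -1.349 -1.559
v -0.253 -2.876 -2.162
v -0.865 -1.294 -1.399
v 0.104 -2.737 -2.164
v -0.508 -1.155 -1.401
v -1.262 2.288 1.203
v -0.657 2.042 1.879
v -2.132 1.086 2.852
v -2.738 1.332 2.177
v -0.805 2.409 2.015
v -2.28 1.452 2.989
v -1.043 2.752 1.991
v -2.518 1.795 2.965
v -1.325 3.003 1.811
v -2.8 2.046 2.784
v -1.594 3.113 1.51
v -3.07 2.156 2.484
v -1.798 3.059 1.148
v -3.273 2.102 2.122
v -1.896 2.853 0.798
v -3.371 1.896 1.772
v -1.868 2.534 0.528
v -3.343 1.578 1.501
v -1.72 2.168 0.391
v -3.195 1.211 1.365
v -1.482 1.825 0.415
v -2.957 0.868 1.389
v -1.2 1.574 0.596
v -2.675 0.617 1.569
v -0.93 1.464 0.896
v -2.406 0.507 1.87
v -0.727 1.518 1.258
v -2.202 0.561 2.232
v -0.629 1.724 1.608
v -2.104 0.767 2.582
v -1.122 -2.59 -1.222
v -1.134 -3.482 0.26
v -1.974 -1.529 -0.59
v -1.985 -2.421 0.892
v 0.565 -1.599 -0.612
v 0.554 -2.491 0.87
v -0.286 -0.538 0.02
v -0.298 -1.43 1.502
v 2.389 -1.347 1.872
v 2.859 -1.827 2.102
v 1.411 -1.373 3.808
v 2.991 -1.572 2.173
v 3.02 -1.279 2.191
v 2.939 -0.997 2.154
v 2.763 -0.776 2.068
v 2.523 -0.654 1.949
v 2.259 -0.651 1.815
v 2.018 -0.769 1.692
v 1.841 -0.986 1.6
v 1.759 -1.266 1.554
v 1.786 -1.56 1.564
v 1.917 -1.817 1.627
v 2.13 -1.993 1.732
v 2.387 -2.057 1.861
v 2.645 -1.998 1.992
f 2 1 5
f 2 5 3
f 3 5 6
f 3 6 4
f 5 1 7
f 5 7 6
f 6 7 8
f 6 8 4
f 7 1 9
f 7 9 8
f 8 9 10
f 8 10 4
f 9 1 11
f 9 11 10
f 10 11 12
f 10 12 4
f 11 1 13
f 11 13 12
f 12 13 14
f 12 14 4
f 13 1 15
f 13 15 14
f 14 15 16
f 14 16 4
f 15 1 17
f 15 17 16
f 16 17 18
f 16 18 4
f 17 1 19
f 17 19 18
f 18 19 20
f 18 20 4
f 19 1 21
f 19 21 20
f 20 21 22
f 20 22 4
f 21 1 23
f 21 23 22
f 22 23 24
f 22 24 4
f 23 1 25
f 23 25 24
f 24 25 26
f 24 26 4
f 25 1 27
f 25 27 26
f 26 27 28
f 26 28 4
f 27 1 2
f 27 2 28
f 28 2 3
f 28 3 4
f 30 29 33
f 30 33 31
f 31 33 34
f 31 34 32
f 33 29 35
f 33 35 34
f 34 35 36
f 34 36 32
f 35 29 37
f 35 37 36
f 36 37 38
f 36 38 32
f 37 29 39
f 37 39 38
f 38 39 40
f 38 40 32
f 39 29 41
f 39 41 40
f 40 41 42
f 40 42 32
f 41 29 43
f 41 43 42
f 42 43 44
f 42 44 32
f 43 29 45
f 43 45 44
f 44 45 46
f 44 46 32
f 45 29 47
f 45 47 46
f 46 47 48
f 46 48 32
f 47 29 49
f 47 49 48
f 48 49 50
f 48 50 32
f 49 29 51
f 49 51 50
f 50 51 52
f 50 52 32
f 51 29 53
f 51 53 52
f 52 53 54
f 52 54 32
f 53 29 55
f 53 55 54
f 54 55 56
f 54 56 32
f 55 29 57
f 55 57 56
f 56 57 58
f 56 58 32
f 57 29 30
f 57 30 58
f 58 30 31
f 58 31 32
f 60 62 59
f 63 60 59
f 59 62 61
f 61 63 59
f 60 66 62
f 64 60 63
f 64 66 60
f 62 66 61
f 65 63 61
f 61 66 65
f 65 64 63
f 66 64 65
f 68 67 70
f 68 70 69
f 70 67 71
f 70 71 69
f 71 67 72
f 71 72 69
f 72 67 73
f 72 73 69
f 73 67 74
f 73 74 69
f 74 67 75
f 74 75 69
f 75 67 76
f 75 76 69
f 76 67 77
f 76 77 69
f 77 67 78
f 77 78 69
f 78 67 79
f 78 79 69
f 79 67 80
f 79 80 69
f 80 67 81
f 80 81 69
f 81 67 82
f 81 82 69
f 82 67 83
f 82 83 69
f 83 67 68
f 83 68 69



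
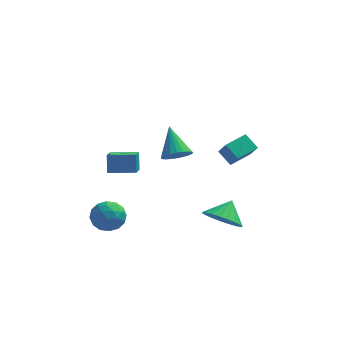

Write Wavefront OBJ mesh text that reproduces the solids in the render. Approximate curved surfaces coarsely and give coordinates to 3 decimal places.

v -3.052 -1.676 -0.921
v -2.772 -2.106 -0.177
v -4.128 -2.654 -1.083
v -3.848 -3.084 -0.339
v -4.224 -2.264 -0.273
v -3.559 -1.66 -0.173
v -3.341 -3.1 -1.087
v -2.676 -2.496 -0.987
v -2.951 -2.987 -0.28
v -3.496 -2.47 0.224
v -3.404 -2.29 -1.484
v -3.949 -1.773 -0.98
v -2.818 -1.805 -0.535
v -4.082 -2.955 -0.725
v -4.303 -2.473 -0.686
v -4.139 -2.726 -0.249
v -3.28 -1.543 -0.532
v -3.115 -1.796 -0.095
v -3.969 -1.889 -0.151
v -3.785 -2.964 -1.165
v -3.62 -3.217 -0.728
v -2.761 -2.034 -1.011
v -2.597 -2.287 -0.574
v -2.931 -2.871 -1.109
v -2.758 -2.576 -0.158
v -3.391 -3.151 -0.253
v -3.093 -3.16 -0.693
v -2.702 -2.805 -0.634
v -3.079 -2.272 0.138
v -3.711 -2.847 0.043
v -3.932 -2.365 0.082
v -3.541 -2.01 0.141
v -3.184 -2.79 0.078
v -3.189 -1.913 -1.303
v -3.821 -2.488 -1.398
v -3.359 -2.75 -1.401
v -2.968 -2.395 -1.342
v -3.509 -1.609 -1.007
v -4.142 -2.184 -1.102
v -4.198 -1.955 -0.626
v -3.807 -1.6 -0.567
v -3.716 -1.97 -1.338
v -3.495 -1.87 2.054
v -3.544 -1.375 2.933
v -3.443 -0.711 1.404
v -3.492 -0.216 2.282
v -2.148 -1.884 2.138
v -2.197 -1.389 3.016
v -2.096 -0.725 1.487
v -2.145 -0.23 2.366
v 1.846 -2.622 -0.465
v 2.476 -3.332 -0.092
v 2.274 -1.838 0.305
v 2.711 -3.159 -0.399
v 2.797 -2.892 -0.718
v 2.718 -2.579 -0.993
v 2.489 -2.274 -1.177
v 2.148 -2.028 -1.238
v 1.755 -1.886 -1.165
v 1.378 -1.871 -0.971
v 1.082 -1.985 -0.69
v 0.918 -2.21 -0.37
v 0.915 -2.506 -0.066
v 1.072 -2.823 0.168
v 1.364 -3.104 0.293
v 1.739 -3.303 0.287
v 2.132 -3.383 0.151
v 2.091 2.943 -0.711
v 2.448 2.395 0.173
v 1.476 3.477 -0.131
v 1.833 2.929 0.753
v 3.047 3.851 -0.533
v 3.404 3.303 0.351
v 2.432 4.385 0.047
v 2.789 3.837 0.931
v -0.542 3.278 -0.358
v 0.192 3.22 -0.02
v -0.998 4.582 0.858
v 0.242 3.442 -0.239
v 0.173 3.639 -0.477
v -0.005 3.781 -0.696
v -0.264 3.847 -0.863
v -0.566 3.826 -0.954
v -0.865 3.721 -0.954
v -1.114 3.549 -0.863
v -1.276 3.336 -0.696
v -1.326 3.114 -0.476
v -1.257 2.917 -0.239
v -1.079 2.775 -0.02
v -0.82 2.71 0.148
v -0.518 2.731 0.238
v -0.219 2.835 0.238
v 0.03 3.007 0.148
f 1 38 17
f 38 12 41
f 17 41 6
f 38 41 17
f 1 17 13
f 17 6 18
f 13 18 2
f 17 18 13
f 1 13 22
f 13 2 23
f 22 23 8
f 13 23 22
f 1 22 34
f 22 8 37
f 34 37 11
f 22 37 34
f 1 34 38
f 34 11 42
f 38 42 12
f 34 42 38
f 2 18 29
f 18 6 32
f 29 32 10
f 18 32 29
f 6 41 19
f 41 12 40
f 19 40 5
f 41 40 19
f 12 42 39
f 42 11 35
f 39 35 3
f 42 35 39
f 11 37 36
f 37 8 24
f 36 24 7
f 37 24 36
f 8 23 28
f 23 2 25
f 28 25 9
f 23 25 28
f 4 30 16
f 30 10 31
f 16 31 5
f 30 31 16
f 4 16 14
f 16 5 15
f 14 15 3
f 16 15 14
f 4 14 21
f 14 3 20
f 21 20 7
f 14 20 21
f 4 21 26
f 21 7 27
f 26 27 9
f 21 27 26
f 4 26 30
f 26 9 33
f 30 33 10
f 26 33 30
f 5 31 19
f 31 10 32
f 19 32 6
f 31 32 19
f 3 15 39
f 15 5 40
f 39 40 12
f 15 40 39
f 7 20 36
f 20 3 35
f 36 35 11
f 20 35 36
f 9 27 28
f 27 7 24
f 28 24 8
f 27 24 28
f 10 33 29
f 33 9 25
f 29 25 2
f 33 25 29
f 44 46 43
f 47 44 43
f 43 46 45
f 45 47 43
f 44 50 46
f 48 44 47
f 48 50 44
f 46 50 45
f 49 47 45
f 45 50 49
f 49 48 47
f 50 48 49
f 52 51 54
f 52 54 53
f 54 51 55
f 54 55 53
f 55 51 56
f 55 56 53
f 56 51 57
f 56 57 53
f 57 51 58
f 57 58 53
f 58 51 59
f 58 59 53
f 59 51 60
f 59 60 53
f 60 51 61
f 60 61 53
f 61 51 62
f 61 62 53
f 62 51 63
f 62 63 53
f 63 51 64
f 63 64 53
f 64 51 65
f 64 65 53
f 65 51 66
f 65 66 53
f 66 51 67
f 66 67 53
f 67 51 52
f 67 52 53
f 69 71 68
f 72 69 68
f 68 71 70
f 70 72 68
f 69 75 71
f 73 69 72
f 73 75 69
f 71 75 70
f 74 72 70
f 70 75 74
f 74 73 72
f 75 73 74
f 77 76 79
f 77 79 78
f 79 76 80
f 79 80 78
f 80 76 81
f 80 81 78
f 81 76 82
f 81 82 78
f 82 76 83
f 82 83 78
f 83 76 84
f 83 84 78
f 84 76 85
f 84 85 78
f 85 76 86
f 85 86 78
f 86 76 87
f 86 87 78
f 87 76 88
f 87 88 78
f 88 76 89
f 88 89 78
f 89 76 90
f 89 90 78
f 90 76 91
f 90 91 78
f 91 76 92
f 91 92 78
f 92 76 93
f 92 93 78
f 93 76 77
f 93 77 78



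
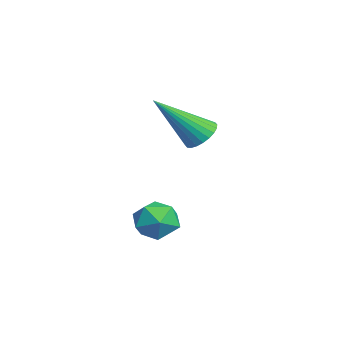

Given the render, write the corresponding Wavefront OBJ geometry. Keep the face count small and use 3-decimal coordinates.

v -1.126 0.53 -1.69
v -0.812 0.008 -1.405
v -2.048 -0.048 -1.735
v -1.734 -0.57 -1.45
v -1.855 -0.014 -1.091
v -1.285 0.343 -1.063
v -1.575 -0.383 -2.077
v -1.005 -0.026 -2.049
v -1.09 -0.557 -1.644
v -1.263 -0.329 -1.035
v -1.597 0.289 -2.105
v -1.77 0.517 -1.496
v -2.938 1.25 0.745
v -2.513 1.518 0.944
v -2.762 0.03 2.015
v -2.671 1.607 1.051
v -2.87 1.641 1.111
v -3.079 1.616 1.116
v -3.267 1.535 1.064
v -3.404 1.411 0.964
v -3.471 1.262 0.83
v -3.456 1.112 0.683
v -3.362 0.982 0.546
v -3.204 0.893 0.439
v -3.005 0.859 0.379
v -2.796 0.884 0.374
v -2.608 0.965 0.426
v -2.471 1.089 0.526
v -2.405 1.238 0.66
v -2.419 1.389 0.806
f 1 12 6
f 1 6 2
f 1 2 8
f 1 8 11
f 1 11 12
f 2 6 10
f 6 12 5
f 12 11 3
f 11 8 7
f 8 2 9
f 4 10 5
f 4 5 3
f 4 3 7
f 4 7 9
f 4 9 10
f 5 10 6
f 3 5 12
f 7 3 11
f 9 7 8
f 10 9 2
f 14 13 16
f 14 16 15
f 16 13 17
f 16 17 15
f 17 13 18
f 17 18 15
f 18 13 19
f 18 19 15
f 19 13 20
f 19 20 15
f 20 13 21
f 20 21 15
f 21 13 22
f 21 22 15
f 22 13 23
f 22 23 15
f 23 13 24
f 23 24 15
f 24 13 25
f 24 25 15
f 25 13 26
f 25 26 15
f 26 13 27
f 26 27 15
f 27 13 28
f 27 28 15
f 28 13 29
f 28 29 15
f 29 13 30
f 29 30 15
f 30 13 14
f 30 14 15



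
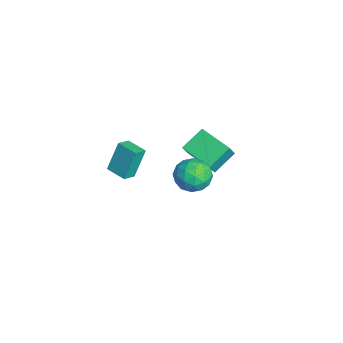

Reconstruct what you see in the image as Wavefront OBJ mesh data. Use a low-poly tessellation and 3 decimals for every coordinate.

v 3.207 -0.11 1.215
v 4.037 -0.099 1.826
v 3.083 -1.761 1.414
v 3.913 -1.75 2.025
v 3.031 -1.323 2.345
v 3.108 -0.303 2.222
v 4.012 -1.557 1.018
v 4.089 -0.537 0.895
v 4.534 -0.993 1.704
v 3.928 -0.848 2.525
v 3.192 -1.012 0.715
v 2.586 -0.867 1.536
v 3.633 0.04 1.503
v 3.487 -1.9 1.737
v 2.969 -1.65 1.925
v 3.457 -1.643 2.285
v 3.087 -0.08 1.736
v 3.574 -0.073 2.095
v 2.983 -0.793 2.4
v 3.546 -1.787 1.145
v 4.033 -1.78 1.504
v 3.663 -0.217 0.955
v 4.151 -0.21 1.315
v 4.137 -1.067 0.84
v 4.413 -0.478 1.791
v 4.34 -1.449 1.908
v 4.399 -1.335 1.316
v 4.444 -0.736 1.243
v 4.056 -0.393 2.273
v 3.984 -1.364 2.39
v 3.465 -1.113 2.578
v 3.51 -0.513 2.506
v 4.349 -0.919 2.201
v 3.136 -0.496 0.85
v 3.064 -1.467 0.967
v 3.61 -1.347 0.734
v 3.655 -0.747 0.662
v 2.78 -0.411 1.332
v 2.707 -1.382 1.449
v 2.676 -1.124 1.997
v 2.721 -0.525 1.924
v 2.771 -0.941 1.039
v -1.577 -0.795 -0.906
v -2.282 0.327 -0.102
v -2.09 -0.448 -1.84
v -2.795 0.674 -1.036
v -0.065 0.426 -1.284
v -0.77 1.548 -0.48
v -0.578 0.773 -2.218
v -1.283 1.895 -1.414
v -2.985 -4.582 -3.551
v -3.378 -3.928 -1.812
v -3.528 -3.996 -3.895
v -3.921 -3.342 -2.155
v -2.059 -3.778 -3.645
v -2.452 -3.124 -1.905
v -2.602 -3.192 -3.988
v -2.995 -2.538 -2.249
f 1 38 17
f 38 12 41
f 17 41 6
f 38 41 17
f 1 17 13
f 17 6 18
f 13 18 2
f 17 18 13
f 1 13 22
f 13 2 23
f 22 23 8
f 13 23 22
f 1 22 34
f 22 8 37
f 34 37 11
f 22 37 34
f 1 34 38
f 34 11 42
f 38 42 12
f 34 42 38
f 2 18 29
f 18 6 32
f 29 32 10
f 18 32 29
f 6 41 19
f 41 12 40
f 19 40 5
f 41 40 19
f 12 42 39
f 42 11 35
f 39 35 3
f 42 35 39
f 11 37 36
f 37 8 24
f 36 24 7
f 37 24 36
f 8 23 28
f 23 2 25
f 28 25 9
f 23 25 28
f 4 30 16
f 30 10 31
f 16 31 5
f 30 31 16
f 4 16 14
f 16 5 15
f 14 15 3
f 16 15 14
f 4 14 21
f 14 3 20
f 21 20 7
f 14 20 21
f 4 21 26
f 21 7 27
f 26 27 9
f 21 27 26
f 4 26 30
f 26 9 33
f 30 33 10
f 26 33 30
f 5 31 19
f 31 10 32
f 19 32 6
f 31 32 19
f 3 15 39
f 15 5 40
f 39 40 12
f 15 40 39
f 7 20 36
f 20 3 35
f 36 35 11
f 20 35 36
f 9 27 28
f 27 7 24
f 28 24 8
f 27 24 28
f 10 33 29
f 33 9 25
f 29 25 2
f 33 25 29
f 44 46 43
f 47 44 43
f 43 46 45
f 45 47 43
f 44 50 46
f 48 44 47
f 48 50 44
f 46 50 45
f 49 47 45
f 45 50 49
f 49 48 47
f 50 48 49
f 52 54 51
f 55 52 51
f 51 54 53
f 53 55 51
f 52 58 54
f 56 52 55
f 56 58 52
f 54 58 53
f 57 55 53
f 53 58 57
f 57 56 55
f 58 56 57



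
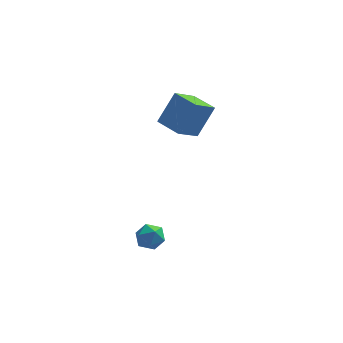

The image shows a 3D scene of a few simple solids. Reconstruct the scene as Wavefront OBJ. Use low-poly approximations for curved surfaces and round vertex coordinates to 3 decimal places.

v -0.756 -3.556 -1.274
v -0.26 -3.556 -1.993
v 0.24 -4.284 -0.587
v 0.736 -4.284 -1.306
v 0.597 -3.54 -0.871
v -0.018 -3.09 -1.296
v -0.002 -4.75 -1.284
v -0.617 -4.3 -1.709
v 0.206 -4.294 -1.999
v 0.576 -3.546 -1.743
v -0.596 -4.294 -0.837
v -0.226 -3.546 -0.581
v 2.572 2.123 2.079
v 1.514 1.122 3.031
v 1.484 3.36 2.17
v 0.426 2.36 3.123
v 3.514 2.82 3.857
v 2.456 1.82 4.81
v 2.426 4.058 3.949
v 1.368 3.057 4.901
f 1 12 6
f 1 6 2
f 1 2 8
f 1 8 11
f 1 11 12
f 2 6 10
f 6 12 5
f 12 11 3
f 11 8 7
f 8 2 9
f 4 10 5
f 4 5 3
f 4 3 7
f 4 7 9
f 4 9 10
f 5 10 6
f 3 5 12
f 7 3 11
f 9 7 8
f 10 9 2
f 14 16 13
f 17 14 13
f 13 16 15
f 15 17 13
f 14 20 16
f 18 14 17
f 18 20 14
f 16 20 15
f 19 17 15
f 15 20 19
f 19 18 17
f 20 18 19



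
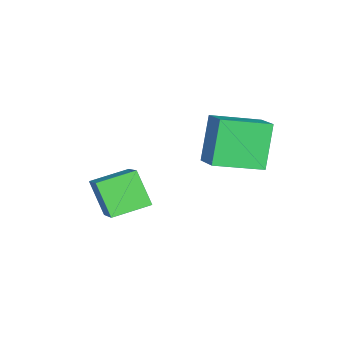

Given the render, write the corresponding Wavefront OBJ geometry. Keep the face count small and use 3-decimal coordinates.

v -1.27 0.904 2.722
v -0.062 1.62 3.645
v -0.867 1.506 1.728
v 0.341 2.221 2.651
v -0.541 -0.001 2.469
v 0.667 0.714 3.392
v -0.138 0.6 1.475
v 1.07 1.316 2.398
v -2.83 4.088 2.644
v -3.579 4.062 4.058
v -2.119 4.658 3.032
v -2.868 4.632 4.445
v -2.012 2.788 3.055
v -2.761 2.762 4.468
v -1.301 3.358 3.442
v -2.05 3.332 4.856
f 2 4 1
f 5 2 1
f 1 4 3
f 3 5 1
f 2 8 4
f 6 2 5
f 6 8 2
f 4 8 3
f 7 5 3
f 3 8 7
f 7 6 5
f 8 6 7
f 10 12 9
f 13 10 9
f 9 12 11
f 11 13 9
f 10 16 12
f 14 10 13
f 14 16 10
f 12 16 11
f 15 13 11
f 11 16 15
f 15 14 13
f 16 14 15



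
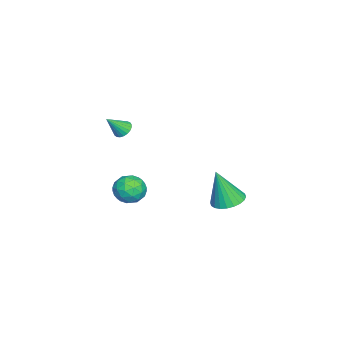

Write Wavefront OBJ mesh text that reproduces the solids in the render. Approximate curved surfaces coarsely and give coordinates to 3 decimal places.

v 2.514 -2.139 3.312
v 2.973 -2.147 3.027
v 3.086 -2.781 4.248
v 2.994 -1.956 3.145
v 2.932 -1.798 3.291
v 2.798 -1.698 3.441
v 2.615 -1.675 3.569
v 2.414 -1.732 3.652
v 2.231 -1.859 3.677
v 2.097 -2.035 3.638
v 2.035 -2.229 3.544
v 2.056 -2.407 3.409
v 2.156 -2.539 3.257
v 2.318 -2.602 3.115
v 2.514 -2.585 3.007
v 2.71 -2.491 2.952
v 2.873 -2.336 2.959
v 3.659 -0.681 -0.095
v 4.155 -0.792 0.627
v 3.805 -2.068 -0.407
v 4.301 -2.179 0.315
v 3.439 -2.006 0.394
v 3.348 -1.149 0.587
v 4.612 -1.711 -0.367
v 4.521 -0.854 -0.174
v 4.744 -1.428 0.459
v 4.019 -1.611 0.929
v 3.941 -1.249 -0.709
v 3.216 -1.432 -0.239
v 3.894 -0.615 0.294
v 4.066 -2.245 -0.074
v 3.559 -2.144 -0.027
v 3.851 -2.209 0.397
v 3.42 -0.825 0.27
v 3.712 -0.89 0.695
v 3.291 -1.604 0.557
v 4.248 -1.97 -0.475
v 4.54 -2.035 -0.05
v 4.109 -0.651 -0.177
v 4.401 -0.716 0.247
v 4.669 -1.256 -0.337
v 4.532 -1.054 0.619
v 4.618 -1.869 0.435
v 4.8 -1.594 0.034
v 4.747 -1.09 0.148
v 4.106 -1.161 0.896
v 4.192 -1.976 0.712
v 3.685 -1.875 0.759
v 3.632 -1.371 0.872
v 4.452 -1.535 0.797
v 3.768 -0.884 -0.492
v 3.854 -1.699 -0.676
v 4.328 -1.489 -0.652
v 4.275 -0.985 -0.539
v 3.342 -0.991 -0.215
v 3.428 -1.806 -0.399
v 3.213 -1.77 0.072
v 3.16 -1.266 0.186
v 3.508 -1.325 -0.577
v -1.661 2.139 -3.637
v -1.101 2.874 -3.461
v -1.499 1.521 -1.563
v -1.432 3.018 -3.393
v -1.797 3.028 -3.361
v -2.141 2.902 -3.372
v -2.413 2.661 -3.423
v -2.57 2.34 -3.506
v -2.588 1.989 -3.61
v -2.465 1.66 -3.717
v -2.22 1.405 -3.813
v -1.89 1.261 -3.881
v -1.524 1.251 -3.912
v -1.18 1.376 -3.902
v -0.908 1.618 -3.851
v -0.752 1.939 -3.767
v -0.733 2.29 -3.664
v -0.856 2.619 -3.556
f 2 1 4
f 2 4 3
f 4 1 5
f 4 5 3
f 5 1 6
f 5 6 3
f 6 1 7
f 6 7 3
f 7 1 8
f 7 8 3
f 8 1 9
f 8 9 3
f 9 1 10
f 9 10 3
f 10 1 11
f 10 11 3
f 11 1 12
f 11 12 3
f 12 1 13
f 12 13 3
f 13 1 14
f 13 14 3
f 14 1 15
f 14 15 3
f 15 1 16
f 15 16 3
f 16 1 17
f 16 17 3
f 17 1 2
f 17 2 3
f 18 55 34
f 55 29 58
f 34 58 23
f 55 58 34
f 18 34 30
f 34 23 35
f 30 35 19
f 34 35 30
f 18 30 39
f 30 19 40
f 39 40 25
f 30 40 39
f 18 39 51
f 39 25 54
f 51 54 28
f 39 54 51
f 18 51 55
f 51 28 59
f 55 59 29
f 51 59 55
f 19 35 46
f 35 23 49
f 46 49 27
f 35 49 46
f 23 58 36
f 58 29 57
f 36 57 22
f 58 57 36
f 29 59 56
f 59 28 52
f 56 52 20
f 59 52 56
f 28 54 53
f 54 25 41
f 53 41 24
f 54 41 53
f 25 40 45
f 40 19 42
f 45 42 26
f 40 42 45
f 21 47 33
f 47 27 48
f 33 48 22
f 47 48 33
f 21 33 31
f 33 22 32
f 31 32 20
f 33 32 31
f 21 31 38
f 31 20 37
f 38 37 24
f 31 37 38
f 21 38 43
f 38 24 44
f 43 44 26
f 38 44 43
f 21 43 47
f 43 26 50
f 47 50 27
f 43 50 47
f 22 48 36
f 48 27 49
f 36 49 23
f 48 49 36
f 20 32 56
f 32 22 57
f 56 57 29
f 32 57 56
f 24 37 53
f 37 20 52
f 53 52 28
f 37 52 53
f 26 44 45
f 44 24 41
f 45 41 25
f 44 41 45
f 27 50 46
f 50 26 42
f 46 42 19
f 50 42 46
f 61 60 63
f 61 63 62
f 63 60 64
f 63 64 62
f 64 60 65
f 64 65 62
f 65 60 66
f 65 66 62
f 66 60 67
f 66 67 62
f 67 60 68
f 67 68 62
f 68 60 69
f 68 69 62
f 69 60 70
f 69 70 62
f 70 60 71
f 70 71 62
f 71 60 72
f 71 72 62
f 72 60 73
f 72 73 62
f 73 60 74
f 73 74 62
f 74 60 75
f 74 75 62
f 75 60 76
f 75 76 62
f 76 60 77
f 76 77 62
f 77 60 61
f 77 61 62



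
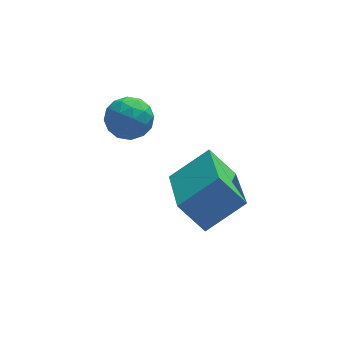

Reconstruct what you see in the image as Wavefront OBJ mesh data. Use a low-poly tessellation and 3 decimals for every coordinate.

v 1.112 2.466 -0.529
v 1.793 2.485 -0.582
v 1.067 1.735 -1.358
v 1.748 1.754 -1.411
v 1.456 1.47 -0.862
v 1.484 1.922 -0.35
v 1.376 2.298 -1.59
v 1.404 2.75 -1.078
v 1.957 2.381 -1.238
v 2.006 1.869 -0.788
v 0.854 2.351 -1.152
v 0.903 1.839 -0.702
v 1.456 2.54 -0.483
v 1.404 1.68 -1.457
v 1.232 1.513 -1.134
v 1.632 1.524 -1.166
v 1.275 2.209 -0.347
v 1.675 2.22 -0.378
v 1.477 1.623 -0.542
v 1.185 2 -1.562
v 1.585 2.011 -1.593
v 1.228 2.696 -0.774
v 1.628 2.707 -0.806
v 1.383 2.597 -1.398
v 1.953 2.49 -0.9
v 1.926 2.06 -1.387
v 1.708 2.38 -1.492
v 1.724 2.646 -1.191
v 1.982 2.189 -0.635
v 1.955 1.759 -1.122
v 1.783 1.592 -0.8
v 1.8 1.857 -0.499
v 2.078 2.127 -1.021
v 0.905 2.461 -0.818
v 0.878 2.031 -1.305
v 1.06 2.363 -1.441
v 1.077 2.628 -1.14
v 0.934 2.16 -0.553
v 0.907 1.73 -1.04
v 1.136 1.574 -0.749
v 1.152 1.84 -0.448
v 0.782 2.093 -0.919
v 2.474 2.218 -3.795
v 2.362 0.331 -3.081
v 3.583 2.444 -3.023
v 3.471 0.557 -2.309
v 3.129 1.863 -4.631
v 3.017 -0.024 -3.917
v 4.238 2.089 -3.859
v 4.126 0.202 -3.145
f 1 38 17
f 38 12 41
f 17 41 6
f 38 41 17
f 1 17 13
f 17 6 18
f 13 18 2
f 17 18 13
f 1 13 22
f 13 2 23
f 22 23 8
f 13 23 22
f 1 22 34
f 22 8 37
f 34 37 11
f 22 37 34
f 1 34 38
f 34 11 42
f 38 42 12
f 34 42 38
f 2 18 29
f 18 6 32
f 29 32 10
f 18 32 29
f 6 41 19
f 41 12 40
f 19 40 5
f 41 40 19
f 12 42 39
f 42 11 35
f 39 35 3
f 42 35 39
f 11 37 36
f 37 8 24
f 36 24 7
f 37 24 36
f 8 23 28
f 23 2 25
f 28 25 9
f 23 25 28
f 4 30 16
f 30 10 31
f 16 31 5
f 30 31 16
f 4 16 14
f 16 5 15
f 14 15 3
f 16 15 14
f 4 14 21
f 14 3 20
f 21 20 7
f 14 20 21
f 4 21 26
f 21 7 27
f 26 27 9
f 21 27 26
f 4 26 30
f 26 9 33
f 30 33 10
f 26 33 30
f 5 31 19
f 31 10 32
f 19 32 6
f 31 32 19
f 3 15 39
f 15 5 40
f 39 40 12
f 15 40 39
f 7 20 36
f 20 3 35
f 36 35 11
f 20 35 36
f 9 27 28
f 27 7 24
f 28 24 8
f 27 24 28
f 10 33 29
f 33 9 25
f 29 25 2
f 33 25 29
f 44 46 43
f 47 44 43
f 43 46 45
f 45 47 43
f 44 50 46
f 48 44 47
f 48 50 44
f 46 50 45
f 49 47 45
f 45 50 49
f 49 48 47
f 50 48 49



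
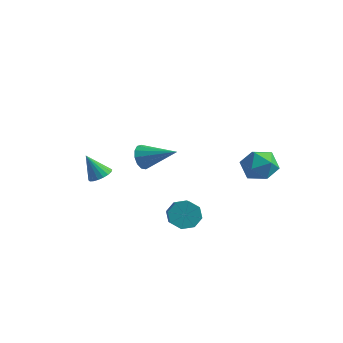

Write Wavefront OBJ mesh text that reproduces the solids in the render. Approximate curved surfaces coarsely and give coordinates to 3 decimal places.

v 1.9 -0.563 -2.311
v 2.684 -0.121 -2.503
v 3.524 -1.236 -1.642
v 2.74 -1.677 -1.449
v 2.383 0.11 -1.91
v 3.223 -1.005 -1.049
v 1.799 -0.052 -1.552
v 2.639 -1.167 -0.691
v 1.275 -0.514 -1.638
v 2.114 -1.629 -0.777
v 1.116 -1.004 -2.118
v 1.956 -2.119 -1.257
v 1.417 -1.235 -2.711
v 2.257 -2.35 -1.85
v 2.001 -1.073 -3.069
v 2.841 -2.188 -2.208
v 2.526 -0.611 -2.983
v 3.365 -1.726 -2.122
v 4.302 4.548 0.684
v 4.914 4.356 -0.278
v 3.066 3.244 0.158
v 3.678 3.052 -0.804
v 4.107 2.744 0.225
v 4.871 3.55 0.55
v 3.109 4.05 -0.67
v 3.873 4.856 -0.345
v 4.177 4.048 -1.115
v 4.793 3.241 -0.562
v 3.187 4.359 0.442
v 3.803 3.552 0.995
v 0.294 -1.973 2.316
v 0.641 -2.182 1.615
v 2.166 -1.567 3.124
v 0.556 -1.735 1.588
v 0.387 -1.363 1.792
v 0.189 -1.185 2.162
v 0.024 -1.257 2.581
v -0.056 -1.557 2.916
v -0.025 -1.988 3.061
v 0.108 -2.415 2.968
v 0.299 -2.702 2.669
v 0.489 -2.757 2.258
v 0.616 -2.563 1.865
v -3.31 -0.74 -0.946
v -2.701 -0.575 -0.579
v -4.09 -0.96 0.446
v -2.845 -0.286 -0.613
v -3.081 -0.087 -0.714
v -3.363 -0.017 -0.86
v -3.634 -0.09 -1.024
v -3.841 -0.292 -1.172
v -3.943 -0.583 -1.275
v -3.92 -0.904 -1.313
v -3.776 -1.194 -1.278
v -3.54 -1.393 -1.178
v -3.258 -1.463 -1.031
v -2.987 -1.39 -0.868
v -2.78 -1.188 -0.72
v -2.678 -0.897 -0.617
f 2 1 5
f 2 5 3
f 3 5 6
f 3 6 4
f 5 1 7
f 5 7 6
f 6 7 8
f 6 8 4
f 7 1 9
f 7 9 8
f 8 9 10
f 8 10 4
f 9 1 11
f 9 11 10
f 10 11 12
f 10 12 4
f 11 1 13
f 11 13 12
f 12 13 14
f 12 14 4
f 13 1 15
f 13 15 14
f 14 15 16
f 14 16 4
f 15 1 17
f 15 17 16
f 16 17 18
f 16 18 4
f 17 1 2
f 17 2 18
f 18 2 3
f 18 3 4
f 19 30 24
f 19 24 20
f 19 20 26
f 19 26 29
f 19 29 30
f 20 24 28
f 24 30 23
f 30 29 21
f 29 26 25
f 26 20 27
f 22 28 23
f 22 23 21
f 22 21 25
f 22 25 27
f 22 27 28
f 23 28 24
f 21 23 30
f 25 21 29
f 27 25 26
f 28 27 20
f 32 31 34
f 32 34 33
f 34 31 35
f 34 35 33
f 35 31 36
f 35 36 33
f 36 31 37
f 36 37 33
f 37 31 38
f 37 38 33
f 38 31 39
f 38 39 33
f 39 31 40
f 39 40 33
f 40 31 41
f 40 41 33
f 41 31 42
f 41 42 33
f 42 31 43
f 42 43 33
f 43 31 32
f 43 32 33
f 45 44 47
f 45 47 46
f 47 44 48
f 47 48 46
f 48 44 49
f 48 49 46
f 49 44 50
f 49 50 46
f 50 44 51
f 50 51 46
f 51 44 52
f 51 52 46
f 52 44 53
f 52 53 46
f 53 44 54
f 53 54 46
f 54 44 55
f 54 55 46
f 55 44 56
f 55 56 46
f 56 44 57
f 56 57 46
f 57 44 58
f 57 58 46
f 58 44 59
f 58 59 46
f 59 44 45
f 59 45 46



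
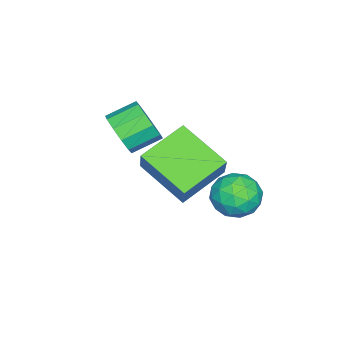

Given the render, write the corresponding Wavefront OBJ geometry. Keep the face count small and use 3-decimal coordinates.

v 3.309 -3.152 0.871
v 3.859 -3.071 1.553
v 3.121 -2.266 2.051
v 2.571 -2.348 1.369
v 4.003 -2.706 1.176
v 3.265 -1.901 1.675
v 3.882 -2.511 0.683
v 3.144 -1.706 1.182
v 3.542 -2.561 0.262
v 2.804 -1.757 0.76
v 3.113 -2.837 0.073
v 2.375 -2.033 0.571
v 2.759 -3.234 0.189
v 2.021 -2.429 0.687
v 2.615 -3.599 0.565
v 1.877 -2.794 1.064
v 2.736 -3.794 1.058
v 1.998 -2.989 1.557
v 3.076 -3.743 1.48
v 2.338 -2.939 1.978
v 3.505 -3.467 1.669
v 2.767 -2.663 2.167
v 4.162 -0.425 -1.148
v 3.64 -2.205 -0.207
v 2.635 0.411 -0.412
v 2.114 -1.369 0.529
v 4.946 -0.031 0.031
v 4.425 -1.811 0.972
v 3.42 0.805 0.767
v 2.898 -0.975 1.708
v 2.899 1.585 -1.935
v 3.52 1.194 -1.321
v 1.84 0.526 -1.539
v 2.461 0.135 -0.925
v 2.094 1.001 -0.748
v 2.748 1.655 -0.993
v 2.612 0.065 -1.867
v 3.266 0.719 -2.112
v 3.342 0.254 -1.279
v 3.022 0.833 -0.587
v 2.338 0.887 -2.273
v 2.018 1.466 -1.581
v 3.302 1.482 -1.663
v 2.058 0.238 -1.197
v 1.842 0.747 -1.093
v 2.207 0.517 -0.732
v 2.849 1.753 -1.47
v 3.214 1.524 -1.109
v 2.376 1.41 -0.772
v 2.146 0.196 -1.751
v 2.511 -0.033 -1.39
v 3.153 1.203 -2.128
v 3.518 0.973 -1.767
v 2.984 0.31 -2.088
v 3.563 0.7 -1.277
v 2.941 0.078 -1.044
v 3.029 0.037 -1.598
v 3.414 0.421 -1.742
v 3.375 1.04 -0.87
v 2.753 0.418 -0.638
v 2.537 0.927 -0.534
v 2.921 1.312 -0.678
v 3.27 0.488 -0.846
v 2.607 1.302 -2.222
v 1.985 0.68 -1.99
v 2.439 0.408 -2.182
v 2.823 0.793 -2.326
v 2.419 1.642 -1.816
v 1.797 1.02 -1.583
v 1.946 1.299 -1.118
v 2.331 1.683 -1.262
v 2.09 1.232 -2.014
f 2 1 5
f 2 5 3
f 3 5 6
f 3 6 4
f 5 1 7
f 5 7 6
f 6 7 8
f 6 8 4
f 7 1 9
f 7 9 8
f 8 9 10
f 8 10 4
f 9 1 11
f 9 11 10
f 10 11 12
f 10 12 4
f 11 1 13
f 11 13 12
f 12 13 14
f 12 14 4
f 13 1 15
f 13 15 14
f 14 15 16
f 14 16 4
f 15 1 17
f 15 17 16
f 16 17 18
f 16 18 4
f 17 1 19
f 17 19 18
f 18 19 20
f 18 20 4
f 19 1 21
f 19 21 20
f 20 21 22
f 20 22 4
f 21 1 2
f 21 2 22
f 22 2 3
f 22 3 4
f 24 26 23
f 27 24 23
f 23 26 25
f 25 27 23
f 24 30 26
f 28 24 27
f 28 30 24
f 26 30 25
f 29 27 25
f 25 30 29
f 29 28 27
f 30 28 29
f 31 68 47
f 68 42 71
f 47 71 36
f 68 71 47
f 31 47 43
f 47 36 48
f 43 48 32
f 47 48 43
f 31 43 52
f 43 32 53
f 52 53 38
f 43 53 52
f 31 52 64
f 52 38 67
f 64 67 41
f 52 67 64
f 31 64 68
f 64 41 72
f 68 72 42
f 64 72 68
f 32 48 59
f 48 36 62
f 59 62 40
f 48 62 59
f 36 71 49
f 71 42 70
f 49 70 35
f 71 70 49
f 42 72 69
f 72 41 65
f 69 65 33
f 72 65 69
f 41 67 66
f 67 38 54
f 66 54 37
f 67 54 66
f 38 53 58
f 53 32 55
f 58 55 39
f 53 55 58
f 34 60 46
f 60 40 61
f 46 61 35
f 60 61 46
f 34 46 44
f 46 35 45
f 44 45 33
f 46 45 44
f 34 44 51
f 44 33 50
f 51 50 37
f 44 50 51
f 34 51 56
f 51 37 57
f 56 57 39
f 51 57 56
f 34 56 60
f 56 39 63
f 60 63 40
f 56 63 60
f 35 61 49
f 61 40 62
f 49 62 36
f 61 62 49
f 33 45 69
f 45 35 70
f 69 70 42
f 45 70 69
f 37 50 66
f 50 33 65
f 66 65 41
f 50 65 66
f 39 57 58
f 57 37 54
f 58 54 38
f 57 54 58
f 40 63 59
f 63 39 55
f 59 55 32
f 63 55 59

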